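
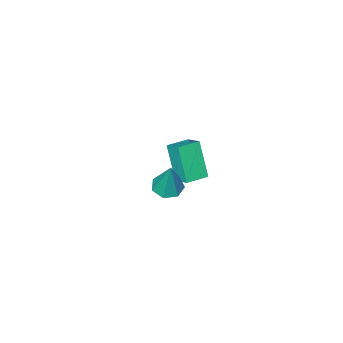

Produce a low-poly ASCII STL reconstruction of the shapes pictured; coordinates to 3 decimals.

solid 
facet normal -0.993 0.078 -0.093
outer loop
vertex -1.298 -3.181 -2.473
vertex -1.087 -2.297 -3.979
vertex -1.316 -3.965 -2.935
endloop
endfacet
facet normal -0.119 -0.502 0.857
outer loop
vertex -0.313 -4.043 -2.841
vertex -1.298 -3.181 -2.473
vertex -1.316 -3.965 -2.935
endloop
endfacet
facet normal -0.993 0.077 -0.094
outer loop
vertex -1.316 -3.965 -2.935
vertex -1.087 -2.297 -3.979
vertex -1.104 -3.08 -4.442
endloop
endfacet
facet normal -0.019 -0.861 -0.508
outer loop
vertex -1.104 -3.08 -4.442
vertex -0.313 -4.043 -2.841
vertex -1.316 -3.965 -2.935
endloop
endfacet
facet normal 0.019 0.861 0.508
outer loop
vertex -1.298 -3.181 -2.473
vertex -0.084 -2.375 -3.885
vertex -1.087 -2.297 -3.979
endloop
endfacet
facet normal -0.121 -0.503 0.856
outer loop
vertex -0.296 -3.26 -2.378
vertex -1.298 -3.181 -2.473
vertex -0.313 -4.043 -2.841
endloop
endfacet
facet normal 0.020 0.861 0.508
outer loop
vertex -0.296 -3.26 -2.378
vertex -0.084 -2.375 -3.885
vertex -1.298 -3.181 -2.473
endloop
endfacet
facet normal 0.119 0.503 -0.856
outer loop
vertex -1.087 -2.297 -3.979
vertex -0.084 -2.375 -3.885
vertex -1.104 -3.08 -4.442
endloop
endfacet
facet normal -0.020 -0.861 -0.508
outer loop
vertex -0.102 -3.159 -4.347
vertex -0.313 -4.043 -2.841
vertex -1.104 -3.08 -4.442
endloop
endfacet
facet normal 0.121 0.502 -0.856
outer loop
vertex -1.104 -3.08 -4.442
vertex -0.084 -2.375 -3.885
vertex -0.102 -3.159 -4.347
endloop
endfacet
facet normal 0.993 -0.077 0.094
outer loop
vertex -0.102 -3.159 -4.347
vertex -0.296 -3.26 -2.378
vertex -0.313 -4.043 -2.841
endloop
endfacet
facet normal 0.993 -0.078 0.094
outer loop
vertex -0.084 -2.375 -3.885
vertex -0.296 -3.26 -2.378
vertex -0.102 -3.159 -4.347
endloop
endfacet
facet normal -0.126 -0.296 -0.947
outer loop
vertex 3.87 0.871 0.381
vertex 3.267 1.009 0.418
vertex 3.736 1.373 0.242
endloop
endfacet
facet normal 0.949 0.288 0.125
outer loop
vertex 3.87 0.871 0.381
vertex 3.736 1.373 0.242
vertex 3.473 1.491 1.962
endloop
endfacet
facet normal -0.126 -0.295 -0.947
outer loop
vertex 3.736 1.373 0.242
vertex 3.267 1.009 0.418
vertex 3.249 1.601 0.236
endloop
endfacet
facet normal 0.424 0.906 0.003
outer loop
vertex 3.736 1.373 0.242
vertex 3.249 1.601 0.236
vertex 3.473 1.491 1.962
endloop
endfacet
facet normal -0.126 -0.295 -0.947
outer loop
vertex 3.249 1.601 0.236
vertex 3.267 1.009 0.418
vertex 2.775 1.383 0.367
endloop
endfacet
facet normal -0.390 0.914 0.109
outer loop
vertex 3.249 1.601 0.236
vertex 2.775 1.383 0.367
vertex 3.473 1.491 1.962
endloop
endfacet
facet normal -0.127 -0.296 -0.947
outer loop
vertex 2.775 1.383 0.367
vertex 3.267 1.009 0.418
vertex 2.671 0.884 0.537
endloop
endfacet
facet normal -0.879 0.307 0.364
outer loop
vertex 2.775 1.383 0.367
vertex 2.671 0.884 0.537
vertex 3.473 1.491 1.962
endloop
endfacet
facet normal -0.127 -0.297 -0.947
outer loop
vertex 2.671 0.884 0.537
vertex 3.267 1.009 0.418
vertex 3.016 0.478 0.618
endloop
endfacet
facet normal -0.676 -0.459 0.576
outer loop
vertex 2.671 0.884 0.537
vertex 3.016 0.478 0.618
vertex 3.473 1.491 1.962
endloop
endfacet
facet normal -0.127 -0.296 -0.947
outer loop
vertex 3.016 0.478 0.618
vertex 3.267 1.009 0.418
vertex 3.549 0.473 0.548
endloop
endfacet
facet normal 0.069 -0.808 0.585
outer loop
vertex 3.016 0.478 0.618
vertex 3.549 0.473 0.548
vertex 3.473 1.491 1.962
endloop
endfacet
facet normal -0.126 -0.296 -0.947
outer loop
vertex 3.549 0.473 0.548
vertex 3.267 1.009 0.418
vertex 3.87 0.871 0.381
endloop
endfacet
facet normal 0.791 -0.476 0.385
outer loop
vertex 3.549 0.473 0.548
vertex 3.87 0.871 0.381
vertex 3.473 1.491 1.962
endloop
endfacet

endsolid


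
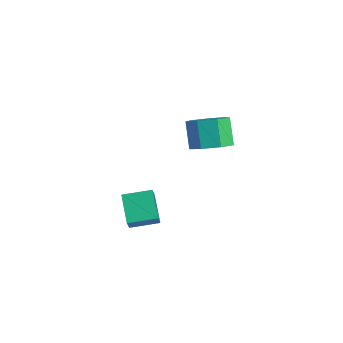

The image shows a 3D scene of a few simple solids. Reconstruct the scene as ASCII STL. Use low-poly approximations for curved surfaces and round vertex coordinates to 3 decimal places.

solid 
facet normal -0.588 -0.792 -0.167
outer loop
vertex 0.143 -2.289 -2.467
vertex -0.165 -1.902 -3.219
vertex 1.221 -2.927 -3.237
endloop
endfacet
facet normal 0.342 -0.430 0.836
outer loop
vertex 1.985 -1.898 -3.021
vertex 0.143 -2.289 -2.467
vertex 1.221 -2.927 -3.237
endloop
endfacet
facet normal -0.588 -0.792 -0.166
outer loop
vertex 1.221 -2.927 -3.237
vertex -0.165 -1.902 -3.219
vertex 0.912 -2.54 -3.989
endloop
endfacet
facet normal 0.733 -0.434 -0.524
outer loop
vertex 0.912 -2.54 -3.989
vertex 1.985 -1.898 -3.021
vertex 1.221 -2.927 -3.237
endloop
endfacet
facet normal -0.733 0.434 0.524
outer loop
vertex 0.143 -2.289 -2.467
vertex 0.599 -0.873 -3.003
vertex -0.165 -1.902 -3.219
endloop
endfacet
facet normal 0.343 -0.430 0.835
outer loop
vertex 0.908 -1.26 -2.251
vertex 0.143 -2.289 -2.467
vertex 1.985 -1.898 -3.021
endloop
endfacet
facet normal -0.732 0.434 0.524
outer loop
vertex 0.908 -1.26 -2.251
vertex 0.599 -0.873 -3.003
vertex 0.143 -2.289 -2.467
endloop
endfacet
facet normal -0.343 0.430 -0.835
outer loop
vertex -0.165 -1.902 -3.219
vertex 0.599 -0.873 -3.003
vertex 0.912 -2.54 -3.989
endloop
endfacet
facet normal 0.733 -0.435 -0.524
outer loop
vertex 1.677 -1.511 -3.773
vertex 1.985 -1.898 -3.021
vertex 0.912 -2.54 -3.989
endloop
endfacet
facet normal -0.342 0.430 -0.835
outer loop
vertex 0.912 -2.54 -3.989
vertex 0.599 -0.873 -3.003
vertex 1.677 -1.511 -3.773
endloop
endfacet
facet normal 0.588 0.792 0.167
outer loop
vertex 1.677 -1.511 -3.773
vertex 0.908 -1.26 -2.251
vertex 1.985 -1.898 -3.021
endloop
endfacet
facet normal 0.587 0.792 0.166
outer loop
vertex 0.599 -0.873 -3.003
vertex 0.908 -1.26 -2.251
vertex 1.677 -1.511 -3.773
endloop
endfacet
facet normal 0.517 -0.314 -0.796
outer loop
vertex 0.933 3.356 -1.916
vertex 0.193 2.764 -2.163
vertex 0.346 3.694 -2.431
endloop
endfacet
facet normal 0.507 0.862 -0.012
outer loop
vertex 0.933 3.356 -1.916
vertex 0.346 3.694 -2.431
vertex 0.188 3.809 -0.77
endloop
endfacet
facet normal 0.507 0.862 -0.012
outer loop
vertex 0.188 3.809 -0.77
vertex 0.346 3.694 -2.431
vertex -0.399 4.147 -1.285
endloop
endfacet
facet normal -0.517 0.315 0.796
outer loop
vertex 0.188 3.809 -0.77
vertex -0.399 4.147 -1.285
vertex -0.553 3.216 -1.017
endloop
endfacet
facet normal 0.517 -0.314 -0.796
outer loop
vertex 0.346 3.694 -2.431
vertex 0.193 2.764 -2.163
vertex -0.356 3.331 -2.744
endloop
endfacet
facet normal -0.224 0.848 -0.481
outer loop
vertex 0.346 3.694 -2.431
vertex -0.356 3.331 -2.744
vertex -0.399 4.147 -1.285
endloop
endfacet
facet normal -0.224 0.848 -0.481
outer loop
vertex -0.399 4.147 -1.285
vertex -0.356 3.331 -2.744
vertex -1.101 3.784 -1.598
endloop
endfacet
facet normal -0.517 0.315 0.796
outer loop
vertex -0.399 4.147 -1.285
vertex -1.101 3.784 -1.598
vertex -0.553 3.216 -1.017
endloop
endfacet
facet normal 0.518 -0.314 -0.796
outer loop
vertex -0.356 3.331 -2.744
vertex 0.193 2.764 -2.163
vertex -0.645 2.541 -2.62
endloop
endfacet
facet normal -0.785 0.195 -0.588
outer loop
vertex -0.356 3.331 -2.744
vertex -0.645 2.541 -2.62
vertex -1.101 3.784 -1.598
endloop
endfacet
facet normal -0.785 0.195 -0.588
outer loop
vertex -1.101 3.784 -1.598
vertex -0.645 2.541 -2.62
vertex -1.39 2.994 -1.474
endloop
endfacet
facet normal -0.518 0.314 0.796
outer loop
vertex -1.101 3.784 -1.598
vertex -1.39 2.994 -1.474
vertex -0.553 3.216 -1.017
endloop
endfacet
facet normal 0.518 -0.315 -0.796
outer loop
vertex -0.645 2.541 -2.62
vertex 0.193 2.764 -2.163
vertex -0.304 1.919 -2.152
endloop
endfacet
facet normal -0.756 -0.604 -0.252
outer loop
vertex -0.645 2.541 -2.62
vertex -0.304 1.919 -2.152
vertex -1.39 2.994 -1.474
endloop
endfacet
facet normal -0.756 -0.604 -0.253
outer loop
vertex -1.39 2.994 -1.474
vertex -0.304 1.919 -2.152
vertex -1.049 2.371 -1.006
endloop
endfacet
facet normal -0.518 0.314 0.796
outer loop
vertex -1.39 2.994 -1.474
vertex -1.049 2.371 -1.006
vertex -0.553 3.216 -1.017
endloop
endfacet
facet normal 0.517 -0.315 -0.796
outer loop
vertex -0.304 1.919 -2.152
vertex 0.193 2.764 -2.163
vertex 0.412 1.933 -1.692
endloop
endfacet
facet normal -0.157 -0.949 0.273
outer loop
vertex -0.304 1.919 -2.152
vertex 0.412 1.933 -1.692
vertex -1.049 2.371 -1.006
endloop
endfacet
facet normal -0.157 -0.949 0.273
outer loop
vertex -1.049 2.371 -1.006
vertex 0.412 1.933 -1.692
vertex -0.333 2.385 -0.546
endloop
endfacet
facet normal -0.517 0.314 0.796
outer loop
vertex -1.049 2.371 -1.006
vertex -0.333 2.385 -0.546
vertex -0.553 3.216 -1.017
endloop
endfacet
facet normal 0.517 -0.315 -0.796
outer loop
vertex 0.412 1.933 -1.692
vertex 0.193 2.764 -2.163
vertex 0.962 2.572 -1.587
endloop
endfacet
facet normal 0.560 -0.579 0.592
outer loop
vertex 0.412 1.933 -1.692
vertex 0.962 2.572 -1.587
vertex -0.333 2.385 -0.546
endloop
endfacet
facet normal 0.560 -0.579 0.593
outer loop
vertex -0.333 2.385 -0.546
vertex 0.962 2.572 -1.587
vertex 0.217 3.025 -0.441
endloop
endfacet
facet normal -0.517 0.314 0.796
outer loop
vertex -0.333 2.385 -0.546
vertex 0.217 3.025 -0.441
vertex -0.553 3.216 -1.017
endloop
endfacet
facet normal 0.517 -0.315 -0.796
outer loop
vertex 0.962 2.572 -1.587
vertex 0.193 2.764 -2.163
vertex 0.933 3.356 -1.916
endloop
endfacet
facet normal 0.855 0.227 0.466
outer loop
vertex 0.962 2.572 -1.587
vertex 0.933 3.356 -1.916
vertex 0.217 3.025 -0.441
endloop
endfacet
facet normal 0.855 0.227 0.466
outer loop
vertex 0.217 3.025 -0.441
vertex 0.933 3.356 -1.916
vertex 0.188 3.809 -0.77
endloop
endfacet
facet normal -0.517 0.315 0.796
outer loop
vertex 0.217 3.025 -0.441
vertex 0.188 3.809 -0.77
vertex -0.553 3.216 -1.017
endloop
endfacet

endsolid


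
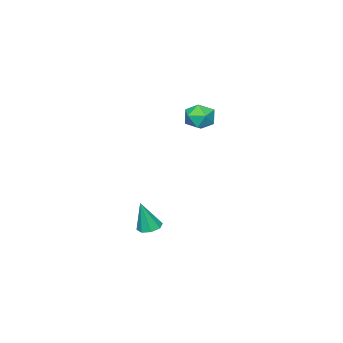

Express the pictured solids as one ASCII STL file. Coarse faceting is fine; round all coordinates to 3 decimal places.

solid 
facet normal -0.733 0.674 -0.094
outer loop
vertex -3.3 0.449 2.91
vertex -3.922 -0.219 2.975
vertex -3.627 0.207 3.729
endloop
endfacet
facet normal -0.161 0.962 0.220
outer loop
vertex -3.3 0.449 2.91
vertex -3.627 0.207 3.729
vertex -2.735 0.38 3.626
endloop
endfacet
facet normal 0.394 0.891 -0.225
outer loop
vertex -3.3 0.449 2.91
vertex -2.735 0.38 3.626
vertex -2.478 0.06 2.808
endloop
endfacet
facet normal 0.164 0.559 -0.813
outer loop
vertex -3.3 0.449 2.91
vertex -2.478 0.06 2.808
vertex -3.212 -0.309 2.406
endloop
endfacet
facet normal -0.533 0.425 -0.732
outer loop
vertex -3.3 0.449 2.91
vertex -3.212 -0.309 2.406
vertex -3.922 -0.219 2.975
endloop
endfacet
facet normal -0.020 0.586 0.810
outer loop
vertex -2.735 0.38 3.626
vertex -3.627 0.207 3.729
vertex -3.008 -0.331 4.134
endloop
endfacet
facet normal -0.946 0.121 0.302
outer loop
vertex -3.627 0.207 3.729
vertex -3.922 -0.219 2.975
vertex -3.742 -0.7 3.732
endloop
endfacet
facet normal -0.621 -0.283 -0.731
outer loop
vertex -3.922 -0.219 2.975
vertex -3.212 -0.309 2.406
vertex -3.485 -1.02 2.914
endloop
endfacet
facet normal 0.505 -0.067 -0.861
outer loop
vertex -3.212 -0.309 2.406
vertex -2.478 0.06 2.808
vertex -2.593 -0.847 2.811
endloop
endfacet
facet normal 0.877 0.472 0.091
outer loop
vertex -2.478 0.06 2.808
vertex -2.735 0.38 3.626
vertex -2.298 -0.421 3.565
endloop
endfacet
facet normal -0.164 -0.559 0.813
outer loop
vertex -2.92 -1.089 3.63
vertex -3.008 -0.331 4.134
vertex -3.742 -0.7 3.732
endloop
endfacet
facet normal -0.394 -0.891 0.225
outer loop
vertex -2.92 -1.089 3.63
vertex -3.742 -0.7 3.732
vertex -3.485 -1.02 2.914
endloop
endfacet
facet normal 0.161 -0.962 -0.220
outer loop
vertex -2.92 -1.089 3.63
vertex -3.485 -1.02 2.914
vertex -2.593 -0.847 2.811
endloop
endfacet
facet normal 0.733 -0.674 0.094
outer loop
vertex -2.92 -1.089 3.63
vertex -2.593 -0.847 2.811
vertex -2.298 -0.421 3.565
endloop
endfacet
facet normal 0.533 -0.425 0.732
outer loop
vertex -2.92 -1.089 3.63
vertex -2.298 -0.421 3.565
vertex -3.008 -0.331 4.134
endloop
endfacet
facet normal -0.505 0.067 0.861
outer loop
vertex -3.742 -0.7 3.732
vertex -3.008 -0.331 4.134
vertex -3.627 0.207 3.729
endloop
endfacet
facet normal -0.877 -0.472 -0.091
outer loop
vertex -3.485 -1.02 2.914
vertex -3.742 -0.7 3.732
vertex -3.922 -0.219 2.975
endloop
endfacet
facet normal 0.020 -0.586 -0.810
outer loop
vertex -2.593 -0.847 2.811
vertex -3.485 -1.02 2.914
vertex -3.212 -0.309 2.406
endloop
endfacet
facet normal 0.946 -0.121 -0.302
outer loop
vertex -2.298 -0.421 3.565
vertex -2.593 -0.847 2.811
vertex -2.478 0.06 2.808
endloop
endfacet
facet normal 0.621 0.283 0.731
outer loop
vertex -3.008 -0.331 4.134
vertex -2.298 -0.421 3.565
vertex -2.735 0.38 3.626
endloop
endfacet
facet normal -0.237 0.134 -0.962
outer loop
vertex -0.323 -2.144 -4.338
vertex -0.808 -1.688 -4.155
vertex -0.138 -1.65 -4.315
endloop
endfacet
facet normal 0.934 -0.353 0.062
outer loop
vertex -0.323 -2.144 -4.338
vertex -0.138 -1.65 -4.315
vertex -0.372 -1.932 -2.385
endloop
endfacet
facet normal -0.237 0.133 -0.962
outer loop
vertex -0.138 -1.65 -4.315
vertex -0.808 -1.688 -4.155
vertex -0.345 -1.179 -4.199
endloop
endfacet
facet normal 0.917 0.363 0.164
outer loop
vertex -0.138 -1.65 -4.315
vertex -0.345 -1.179 -4.199
vertex -0.372 -1.932 -2.385
endloop
endfacet
facet normal -0.236 0.132 -0.963
outer loop
vertex -0.345 -1.179 -4.199
vertex -0.808 -1.688 -4.155
vertex -0.823 -1.005 -4.058
endloop
endfacet
facet normal 0.410 0.840 0.355
outer loop
vertex -0.345 -1.179 -4.199
vertex -0.823 -1.005 -4.058
vertex -0.372 -1.932 -2.385
endloop
endfacet
facet normal -0.238 0.131 -0.962
outer loop
vertex -0.823 -1.005 -4.058
vertex -0.808 -1.688 -4.155
vertex -1.293 -1.232 -3.973
endloop
endfacet
facet normal -0.292 0.801 0.523
outer loop
vertex -0.823 -1.005 -4.058
vertex -1.293 -1.232 -3.973
vertex -0.372 -1.932 -2.385
endloop
endfacet
facet normal -0.236 0.133 -0.963
outer loop
vertex -1.293 -1.232 -3.973
vertex -0.808 -1.688 -4.155
vertex -1.478 -1.726 -3.996
endloop
endfacet
facet normal -0.779 0.265 0.569
outer loop
vertex -1.293 -1.232 -3.973
vertex -1.478 -1.726 -3.996
vertex -0.372 -1.932 -2.385
endloop
endfacet
facet normal -0.236 0.133 -0.963
outer loop
vertex -1.478 -1.726 -3.996
vertex -0.808 -1.688 -4.155
vertex -1.271 -2.198 -4.112
endloop
endfacet
facet normal -0.762 -0.449 0.466
outer loop
vertex -1.478 -1.726 -3.996
vertex -1.271 -2.198 -4.112
vertex -0.372 -1.932 -2.385
endloop
endfacet
facet normal -0.236 0.133 -0.963
outer loop
vertex -1.271 -2.198 -4.112
vertex -0.808 -1.688 -4.155
vertex -0.793 -2.371 -4.253
endloop
endfacet
facet normal -0.254 -0.927 0.275
outer loop
vertex -1.271 -2.198 -4.112
vertex -0.793 -2.371 -4.253
vertex -0.372 -1.932 -2.385
endloop
endfacet
facet normal -0.238 0.133 -0.962
outer loop
vertex -0.793 -2.371 -4.253
vertex -0.808 -1.688 -4.155
vertex -0.323 -2.144 -4.338
endloop
endfacet
facet normal 0.448 -0.887 0.108
outer loop
vertex -0.793 -2.371 -4.253
vertex -0.323 -2.144 -4.338
vertex -0.372 -1.932 -2.385
endloop
endfacet

endsolid


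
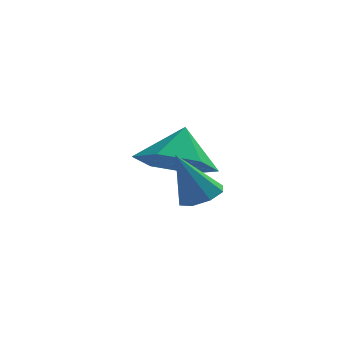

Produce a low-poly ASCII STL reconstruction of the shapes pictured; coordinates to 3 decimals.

solid 
facet normal -0.189 -0.525 -0.830
outer loop
vertex -1.164 2.747 -1.502
vertex -2.227 2.755 -1.265
vertex -1.798 3.554 -1.868
endloop
endfacet
facet normal 0.744 0.652 0.148
outer loop
vertex -1.164 2.747 -1.502
vertex -1.798 3.554 -1.868
vertex -1.993 3.405 -0.235
endloop
endfacet
facet normal -0.190 -0.525 -0.830
outer loop
vertex -1.798 3.554 -1.868
vertex -2.227 2.755 -1.265
vertex -2.862 3.562 -1.63
endloop
endfacet
facet normal 0.029 0.995 0.094
outer loop
vertex -1.798 3.554 -1.868
vertex -2.862 3.562 -1.63
vertex -1.993 3.405 -0.235
endloop
endfacet
facet normal -0.189 -0.524 -0.830
outer loop
vertex -2.862 3.562 -1.63
vertex -2.227 2.755 -1.265
vertex -3.291 2.762 -1.027
endloop
endfacet
facet normal -0.601 0.661 0.449
outer loop
vertex -2.862 3.562 -1.63
vertex -3.291 2.762 -1.027
vertex -1.993 3.405 -0.235
endloop
endfacet
facet normal -0.189 -0.525 -0.830
outer loop
vertex -3.291 2.762 -1.027
vertex -2.227 2.755 -1.265
vertex -2.656 1.955 -0.661
endloop
endfacet
facet normal -0.515 -0.016 0.857
outer loop
vertex -3.291 2.762 -1.027
vertex -2.656 1.955 -0.661
vertex -1.993 3.405 -0.235
endloop
endfacet
facet normal -0.190 -0.525 -0.830
outer loop
vertex -2.656 1.955 -0.661
vertex -2.227 2.755 -1.265
vertex -1.593 1.947 -0.899
endloop
endfacet
facet normal 0.201 -0.360 0.911
outer loop
vertex -2.656 1.955 -0.661
vertex -1.593 1.947 -0.899
vertex -1.993 3.405 -0.235
endloop
endfacet
facet normal -0.189 -0.524 -0.830
outer loop
vertex -1.593 1.947 -0.899
vertex -2.227 2.755 -1.265
vertex -1.164 2.747 -1.502
endloop
endfacet
facet normal 0.830 -0.026 0.557
outer loop
vertex -1.593 1.947 -0.899
vertex -1.164 2.747 -1.502
vertex -1.993 3.405 -0.235
endloop
endfacet
facet normal 0.408 0.062 -0.911
outer loop
vertex -1.087 -0.112 -1.118
vertex -1.586 0.126 -1.325
vertex -1.089 0.339 -1.088
endloop
endfacet
facet normal 0.709 -0.044 0.704
outer loop
vertex -1.087 -0.112 -1.118
vertex -1.089 0.339 -1.088
vertex -2.174 0.034 -0.015
endloop
endfacet
facet normal 0.407 0.064 -0.911
outer loop
vertex -1.089 0.339 -1.088
vertex -1.586 0.126 -1.325
vertex -1.382 0.665 -1.196
endloop
endfacet
facet normal 0.456 0.621 0.638
outer loop
vertex -1.089 0.339 -1.088
vertex -1.382 0.665 -1.196
vertex -2.174 0.034 -0.015
endloop
endfacet
facet normal 0.410 0.063 -0.910
outer loop
vertex -1.382 0.665 -1.196
vertex -1.586 0.126 -1.325
vertex -1.794 0.675 -1.381
endloop
endfacet
facet normal -0.151 0.910 0.385
outer loop
vertex -1.382 0.665 -1.196
vertex -1.794 0.675 -1.381
vertex -2.174 0.034 -0.015
endloop
endfacet
facet normal 0.410 0.062 -0.910
outer loop
vertex -1.794 0.675 -1.381
vertex -1.586 0.126 -1.325
vertex -2.084 0.364 -1.533
endloop
endfacet
facet normal -0.751 0.653 0.097
outer loop
vertex -1.794 0.675 -1.381
vertex -2.084 0.364 -1.533
vertex -2.174 0.034 -0.015
endloop
endfacet
facet normal 0.410 0.062 -0.910
outer loop
vertex -2.084 0.364 -1.533
vertex -1.586 0.126 -1.325
vertex -2.082 -0.087 -1.563
endloop
endfacet
facet normal -0.998 -0.000 -0.059
outer loop
vertex -2.084 0.364 -1.533
vertex -2.082 -0.087 -1.563
vertex -2.174 0.034 -0.015
endloop
endfacet
facet normal 0.409 0.066 -0.910
outer loop
vertex -2.082 -0.087 -1.563
vertex -1.586 0.126 -1.325
vertex -1.789 -0.413 -1.455
endloop
endfacet
facet normal -0.745 -0.667 0.008
outer loop
vertex -2.082 -0.087 -1.563
vertex -1.789 -0.413 -1.455
vertex -2.174 0.034 -0.015
endloop
endfacet
facet normal 0.410 0.065 -0.910
outer loop
vertex -1.789 -0.413 -1.455
vertex -1.586 0.126 -1.325
vertex -1.377 -0.423 -1.27
endloop
endfacet
facet normal -0.140 -0.956 0.259
outer loop
vertex -1.789 -0.413 -1.455
vertex -1.377 -0.423 -1.27
vertex -2.174 0.034 -0.015
endloop
endfacet
facet normal 0.408 0.064 -0.911
outer loop
vertex -1.377 -0.423 -1.27
vertex -1.586 0.126 -1.325
vertex -1.087 -0.112 -1.118
endloop
endfacet
facet normal 0.462 -0.698 0.547
outer loop
vertex -1.377 -0.423 -1.27
vertex -1.087 -0.112 -1.118
vertex -2.174 0.034 -0.015
endloop
endfacet

endsolid


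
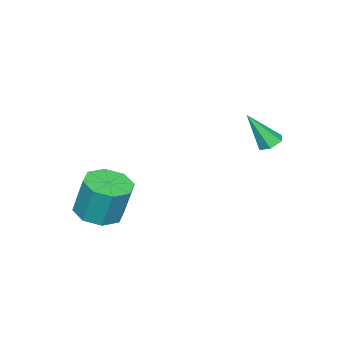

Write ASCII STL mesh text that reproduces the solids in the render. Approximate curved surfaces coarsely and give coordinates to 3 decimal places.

solid 
facet normal -0.003 -0.280 -0.960
outer loop
vertex 1.266 -0.618 -2.126
vertex 0.377 -0.583 -2.133
vertex 1.032 -0.004 -2.304
endloop
endfacet
facet normal 0.939 0.329 -0.100
outer loop
vertex 1.266 -0.618 -2.126
vertex 1.032 -0.004 -2.304
vertex 1.272 -0.173 -0.6
endloop
endfacet
facet normal 0.939 0.330 -0.099
outer loop
vertex 1.272 -0.173 -0.6
vertex 1.032 -0.004 -2.304
vertex 1.037 0.441 -0.778
endloop
endfacet
facet normal 0.004 0.280 0.960
outer loop
vertex 1.272 -0.173 -0.6
vertex 1.037 0.441 -0.778
vertex 0.383 -0.137 -0.607
endloop
endfacet
facet normal -0.003 -0.280 -0.960
outer loop
vertex 1.032 -0.004 -2.304
vertex 0.377 -0.583 -2.133
vertex 0.413 0.271 -2.382
endloop
endfacet
facet normal 0.419 0.871 -0.255
outer loop
vertex 1.032 -0.004 -2.304
vertex 0.413 0.271 -2.382
vertex 1.037 0.441 -0.778
endloop
endfacet
facet normal 0.420 0.871 -0.256
outer loop
vertex 1.037 0.441 -0.778
vertex 0.413 0.271 -2.382
vertex 0.419 0.716 -0.856
endloop
endfacet
facet normal 0.003 0.280 0.960
outer loop
vertex 1.037 0.441 -0.778
vertex 0.419 0.716 -0.856
vertex 0.383 -0.137 -0.607
endloop
endfacet
facet normal -0.004 -0.280 -0.960
outer loop
vertex 0.413 0.271 -2.382
vertex 0.377 -0.583 -2.133
vertex -0.226 0.046 -2.314
endloop
endfacet
facet normal -0.345 0.901 -0.261
outer loop
vertex 0.413 0.271 -2.382
vertex -0.226 0.046 -2.314
vertex 0.419 0.716 -0.856
endloop
endfacet
facet normal -0.344 0.902 -0.262
outer loop
vertex 0.419 0.716 -0.856
vertex -0.226 0.046 -2.314
vertex -0.22 0.492 -0.788
endloop
endfacet
facet normal 0.004 0.280 0.960
outer loop
vertex 0.419 0.716 -0.856
vertex -0.22 0.492 -0.788
vertex 0.383 -0.137 -0.607
endloop
endfacet
facet normal -0.004 -0.280 -0.960
outer loop
vertex -0.226 0.046 -2.314
vertex 0.377 -0.583 -2.133
vertex -0.512 -0.547 -2.14
endloop
endfacet
facet normal -0.908 0.404 -0.115
outer loop
vertex -0.226 0.046 -2.314
vertex -0.512 -0.547 -2.14
vertex -0.22 0.492 -0.788
endloop
endfacet
facet normal -0.908 0.404 -0.114
outer loop
vertex -0.22 0.492 -0.788
vertex -0.512 -0.547 -2.14
vertex -0.506 -0.102 -0.614
endloop
endfacet
facet normal 0.003 0.280 0.960
outer loop
vertex -0.22 0.492 -0.788
vertex -0.506 -0.102 -0.614
vertex 0.383 -0.137 -0.607
endloop
endfacet
facet normal -0.004 -0.280 -0.960
outer loop
vertex -0.512 -0.547 -2.14
vertex 0.377 -0.583 -2.133
vertex -0.277 -1.161 -1.962
endloop
endfacet
facet normal -0.939 -0.330 0.100
outer loop
vertex -0.512 -0.547 -2.14
vertex -0.277 -1.161 -1.962
vertex -0.506 -0.102 -0.614
endloop
endfacet
facet normal -0.939 -0.329 0.099
outer loop
vertex -0.506 -0.102 -0.614
vertex -0.277 -1.161 -1.962
vertex -0.272 -0.716 -0.436
endloop
endfacet
facet normal 0.003 0.280 0.960
outer loop
vertex -0.506 -0.102 -0.614
vertex -0.272 -0.716 -0.436
vertex 0.383 -0.137 -0.607
endloop
endfacet
facet normal -0.003 -0.280 -0.960
outer loop
vertex -0.277 -1.161 -1.962
vertex 0.377 -0.583 -2.133
vertex 0.341 -1.436 -1.884
endloop
endfacet
facet normal -0.420 -0.871 0.255
outer loop
vertex -0.277 -1.161 -1.962
vertex 0.341 -1.436 -1.884
vertex -0.272 -0.716 -0.436
endloop
endfacet
facet normal -0.419 -0.871 0.256
outer loop
vertex -0.272 -0.716 -0.436
vertex 0.341 -1.436 -1.884
vertex 0.347 -0.991 -0.358
endloop
endfacet
facet normal 0.003 0.280 0.960
outer loop
vertex -0.272 -0.716 -0.436
vertex 0.347 -0.991 -0.358
vertex 0.383 -0.137 -0.607
endloop
endfacet
facet normal -0.004 -0.280 -0.960
outer loop
vertex 0.341 -1.436 -1.884
vertex 0.377 -0.583 -2.133
vertex 0.98 -1.212 -1.952
endloop
endfacet
facet normal 0.344 -0.902 0.262
outer loop
vertex 0.341 -1.436 -1.884
vertex 0.98 -1.212 -1.952
vertex 0.347 -0.991 -0.358
endloop
endfacet
facet normal 0.345 -0.901 0.262
outer loop
vertex 0.347 -0.991 -0.358
vertex 0.98 -1.212 -1.952
vertex 0.986 -0.766 -0.426
endloop
endfacet
facet normal 0.004 0.280 0.960
outer loop
vertex 0.347 -0.991 -0.358
vertex 0.986 -0.766 -0.426
vertex 0.383 -0.137 -0.607
endloop
endfacet
facet normal -0.003 -0.280 -0.960
outer loop
vertex 0.98 -1.212 -1.952
vertex 0.377 -0.583 -2.133
vertex 1.266 -0.618 -2.126
endloop
endfacet
facet normal 0.908 -0.404 0.114
outer loop
vertex 0.98 -1.212 -1.952
vertex 1.266 -0.618 -2.126
vertex 0.986 -0.766 -0.426
endloop
endfacet
facet normal 0.908 -0.404 0.114
outer loop
vertex 0.986 -0.766 -0.426
vertex 1.266 -0.618 -2.126
vertex 1.272 -0.173 -0.6
endloop
endfacet
facet normal 0.004 0.280 0.960
outer loop
vertex 0.986 -0.766 -0.426
vertex 1.272 -0.173 -0.6
vertex 0.383 -0.137 -0.607
endloop
endfacet
facet normal -0.258 0.460 -0.850
outer loop
vertex -3.249 3.969 0.483
vertex -3.692 3.737 0.492
vertex -3.638 4.181 0.716
endloop
endfacet
facet normal 0.622 0.628 0.467
outer loop
vertex -3.249 3.969 0.483
vertex -3.638 4.181 0.716
vertex -3.288 3.023 1.808
endloop
endfacet
facet normal -0.262 0.460 -0.849
outer loop
vertex -3.638 4.181 0.716
vertex -3.692 3.737 0.492
vertex -4.08 3.948 0.726
endloop
endfacet
facet normal -0.302 0.604 0.737
outer loop
vertex -3.638 4.181 0.716
vertex -4.08 3.948 0.726
vertex -3.288 3.023 1.808
endloop
endfacet
facet normal -0.262 0.460 -0.849
outer loop
vertex -4.08 3.948 0.726
vertex -3.692 3.737 0.492
vertex -4.134 3.504 0.502
endloop
endfacet
facet normal -0.854 -0.148 0.499
outer loop
vertex -4.08 3.948 0.726
vertex -4.134 3.504 0.502
vertex -3.288 3.023 1.808
endloop
endfacet
facet normal -0.262 0.460 -0.849
outer loop
vertex -4.134 3.504 0.502
vertex -3.692 3.737 0.492
vertex -3.746 3.293 0.268
endloop
endfacet
facet normal -0.482 -0.876 -0.010
outer loop
vertex -4.134 3.504 0.502
vertex -3.746 3.293 0.268
vertex -3.288 3.023 1.808
endloop
endfacet
facet normal -0.259 0.460 -0.849
outer loop
vertex -3.746 3.293 0.268
vertex -3.692 3.737 0.492
vertex -3.303 3.526 0.259
endloop
endfacet
facet normal 0.442 -0.852 -0.281
outer loop
vertex -3.746 3.293 0.268
vertex -3.303 3.526 0.259
vertex -3.288 3.023 1.808
endloop
endfacet
facet normal -0.259 0.461 -0.849
outer loop
vertex -3.303 3.526 0.259
vertex -3.692 3.737 0.492
vertex -3.249 3.969 0.483
endloop
endfacet
facet normal 0.994 -0.100 -0.042
outer loop
vertex -3.303 3.526 0.259
vertex -3.249 3.969 0.483
vertex -3.288 3.023 1.808
endloop
endfacet

endsolid


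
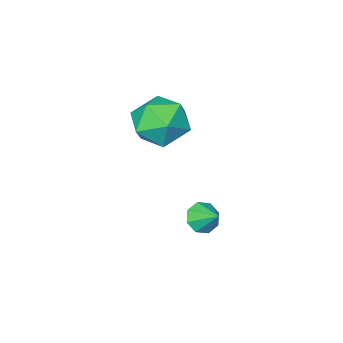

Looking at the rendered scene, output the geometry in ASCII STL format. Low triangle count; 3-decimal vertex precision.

solid 
facet normal -0.178 -0.170 0.969
outer loop
vertex -2.769 0.413 4.745
vertex -2.656 -0.818 4.55
vertex -1.651 -0.137 4.854
endloop
endfacet
facet normal 0.141 0.461 0.876
outer loop
vertex -2.769 0.413 4.745
vertex -1.651 -0.137 4.854
vertex -1.749 0.973 4.286
endloop
endfacet
facet normal -0.269 0.854 0.445
outer loop
vertex -2.769 0.413 4.745
vertex -1.749 0.973 4.286
vertex -2.815 0.979 3.63
endloop
endfacet
facet normal -0.842 0.466 0.271
outer loop
vertex -2.769 0.413 4.745
vertex -2.815 0.979 3.63
vertex -3.375 -0.128 3.793
endloop
endfacet
facet normal -0.786 -0.166 0.595
outer loop
vertex -2.769 0.413 4.745
vertex -3.375 -0.128 3.793
vertex -2.656 -0.818 4.55
endloop
endfacet
facet normal 0.763 0.346 0.545
outer loop
vertex -1.749 0.973 4.286
vertex -1.651 -0.137 4.854
vertex -1.005 0.088 3.807
endloop
endfacet
facet normal 0.246 -0.674 0.696
outer loop
vertex -1.651 -0.137 4.854
vertex -2.656 -0.818 4.55
vertex -1.565 -1.019 3.97
endloop
endfacet
facet normal -0.738 -0.669 0.091
outer loop
vertex -2.656 -0.818 4.55
vertex -3.375 -0.128 3.793
vertex -2.631 -1.013 3.314
endloop
endfacet
facet normal -0.828 0.355 -0.435
outer loop
vertex -3.375 -0.128 3.793
vertex -2.815 0.979 3.63
vertex -2.729 0.097 2.746
endloop
endfacet
facet normal 0.100 0.983 -0.153
outer loop
vertex -2.815 0.979 3.63
vertex -1.749 0.973 4.286
vertex -1.724 0.778 3.05
endloop
endfacet
facet normal 0.842 -0.466 -0.271
outer loop
vertex -1.611 -0.453 2.855
vertex -1.005 0.088 3.807
vertex -1.565 -1.019 3.97
endloop
endfacet
facet normal 0.269 -0.854 -0.445
outer loop
vertex -1.611 -0.453 2.855
vertex -1.565 -1.019 3.97
vertex -2.631 -1.013 3.314
endloop
endfacet
facet normal -0.141 -0.461 -0.876
outer loop
vertex -1.611 -0.453 2.855
vertex -2.631 -1.013 3.314
vertex -2.729 0.097 2.746
endloop
endfacet
facet normal 0.178 0.170 -0.969
outer loop
vertex -1.611 -0.453 2.855
vertex -2.729 0.097 2.746
vertex -1.724 0.778 3.05
endloop
endfacet
facet normal 0.786 0.166 -0.595
outer loop
vertex -1.611 -0.453 2.855
vertex -1.724 0.778 3.05
vertex -1.005 0.088 3.807
endloop
endfacet
facet normal 0.828 -0.355 0.435
outer loop
vertex -1.565 -1.019 3.97
vertex -1.005 0.088 3.807
vertex -1.651 -0.137 4.854
endloop
endfacet
facet normal -0.100 -0.983 0.153
outer loop
vertex -2.631 -1.013 3.314
vertex -1.565 -1.019 3.97
vertex -2.656 -0.818 4.55
endloop
endfacet
facet normal -0.763 -0.346 -0.545
outer loop
vertex -2.729 0.097 2.746
vertex -2.631 -1.013 3.314
vertex -3.375 -0.128 3.793
endloop
endfacet
facet normal -0.246 0.674 -0.696
outer loop
vertex -1.724 0.778 3.05
vertex -2.729 0.097 2.746
vertex -2.815 0.979 3.63
endloop
endfacet
facet normal 0.738 0.669 -0.091
outer loop
vertex -1.005 0.088 3.807
vertex -1.724 0.778 3.05
vertex -1.749 0.973 4.286
endloop
endfacet
facet normal 0.008 -0.803 -0.596
outer loop
vertex -2.14 2.16 -1.045
vertex -2.695 1.883 -0.68
vertex -2.626 2.311 -1.255
endloop
endfacet
facet normal 0.401 0.862 -0.309
outer loop
vertex -2.14 2.16 -1.045
vertex -2.626 2.311 -1.255
vertex -2.705 2.797 0.0
endloop
endfacet
facet normal 0.009 -0.803 -0.596
outer loop
vertex -2.626 2.311 -1.255
vertex -2.695 1.883 -0.68
vertex -3.153 2.211 -1.128
endloop
endfacet
facet normal -0.257 0.896 -0.363
outer loop
vertex -2.626 2.311 -1.255
vertex -3.153 2.211 -1.128
vertex -2.705 2.797 0.0
endloop
endfacet
facet normal 0.009 -0.803 -0.597
outer loop
vertex -3.153 2.211 -1.128
vertex -2.695 1.883 -0.68
vertex -3.412 1.919 -0.739
endloop
endfacet
facet normal -0.767 0.642 -0.029
outer loop
vertex -3.153 2.211 -1.128
vertex -3.412 1.919 -0.739
vertex -2.705 2.797 0.0
endloop
endfacet
facet normal 0.009 -0.801 -0.598
outer loop
vertex -3.412 1.919 -0.739
vertex -2.695 1.883 -0.68
vertex -3.251 1.605 -0.316
endloop
endfacet
facet normal -0.830 0.248 0.500
outer loop
vertex -3.412 1.919 -0.739
vertex -3.251 1.605 -0.316
vertex -2.705 2.797 0.0
endloop
endfacet
facet normal 0.009 -0.802 -0.598
outer loop
vertex -3.251 1.605 -0.316
vertex -2.695 1.883 -0.68
vertex -2.764 1.454 -0.106
endloop
endfacet
facet normal -0.409 -0.054 0.911
outer loop
vertex -3.251 1.605 -0.316
vertex -2.764 1.454 -0.106
vertex -2.705 2.797 0.0
endloop
endfacet
facet normal 0.009 -0.801 -0.598
outer loop
vertex -2.764 1.454 -0.106
vertex -2.695 1.883 -0.68
vertex -2.237 1.554 -0.232
endloop
endfacet
facet normal 0.247 -0.087 0.965
outer loop
vertex -2.764 1.454 -0.106
vertex -2.237 1.554 -0.232
vertex -2.705 2.797 0.0
endloop
endfacet
facet normal 0.009 -0.802 -0.598
outer loop
vertex -2.237 1.554 -0.232
vertex -2.695 1.883 -0.68
vertex -1.978 1.847 -0.621
endloop
endfacet
facet normal 0.758 0.168 0.631
outer loop
vertex -2.237 1.554 -0.232
vertex -1.978 1.847 -0.621
vertex -2.705 2.797 0.0
endloop
endfacet
facet normal 0.009 -0.803 -0.596
outer loop
vertex -1.978 1.847 -0.621
vertex -2.695 1.883 -0.68
vertex -2.14 2.16 -1.045
endloop
endfacet
facet normal 0.821 0.562 0.101
outer loop
vertex -1.978 1.847 -0.621
vertex -2.14 2.16 -1.045
vertex -2.705 2.797 0.0
endloop
endfacet

endsolid


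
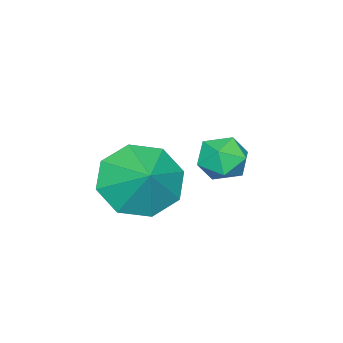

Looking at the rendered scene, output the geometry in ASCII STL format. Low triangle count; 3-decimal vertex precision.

solid 
facet normal -0.517 -0.596 -0.614
outer loop
vertex 3.495 -0.203 -1.723
vertex 2.675 0.432 -1.648
vertex 3.499 0.367 -2.279
endloop
endfacet
facet normal 0.985 0.117 0.127
outer loop
vertex 3.495 -0.203 -1.723
vertex 3.499 0.367 -2.279
vertex 3.245 1.088 -0.972
endloop
endfacet
facet normal -0.517 -0.596 -0.614
outer loop
vertex 3.499 0.367 -2.279
vertex 2.675 0.432 -1.648
vertex 3.02 0.975 -2.465
endloop
endfacet
facet normal 0.799 0.579 -0.164
outer loop
vertex 3.499 0.367 -2.279
vertex 3.02 0.975 -2.465
vertex 3.245 1.088 -0.972
endloop
endfacet
facet normal -0.518 -0.595 -0.614
outer loop
vertex 3.02 0.975 -2.465
vertex 2.675 0.432 -1.648
vertex 2.339 1.265 -2.172
endloop
endfacet
facet normal 0.344 0.931 -0.122
outer loop
vertex 3.02 0.975 -2.465
vertex 2.339 1.265 -2.172
vertex 3.245 1.088 -0.972
endloop
endfacet
facet normal -0.518 -0.595 -0.614
outer loop
vertex 2.339 1.265 -2.172
vertex 2.675 0.432 -1.648
vertex 1.855 1.067 -1.572
endloop
endfacet
facet normal -0.113 0.967 0.228
outer loop
vertex 2.339 1.265 -2.172
vertex 1.855 1.067 -1.572
vertex 3.245 1.088 -0.972
endloop
endfacet
facet normal -0.519 -0.596 -0.613
outer loop
vertex 1.855 1.067 -1.572
vertex 2.675 0.432 -1.648
vertex 1.852 0.498 -1.016
endloop
endfacet
facet normal -0.304 0.667 0.681
outer loop
vertex 1.855 1.067 -1.572
vertex 1.852 0.498 -1.016
vertex 3.245 1.088 -0.972
endloop
endfacet
facet normal -0.519 -0.596 -0.613
outer loop
vertex 1.852 0.498 -1.016
vertex 2.675 0.432 -1.648
vertex 2.33 -0.11 -0.83
endloop
endfacet
facet normal -0.117 0.205 0.972
outer loop
vertex 1.852 0.498 -1.016
vertex 2.33 -0.11 -0.83
vertex 3.245 1.088 -0.972
endloop
endfacet
facet normal -0.518 -0.596 -0.613
outer loop
vertex 2.33 -0.11 -0.83
vertex 2.675 0.432 -1.648
vertex 3.011 -0.4 -1.123
endloop
endfacet
facet normal 0.337 -0.147 0.930
outer loop
vertex 2.33 -0.11 -0.83
vertex 3.011 -0.4 -1.123
vertex 3.245 1.088 -0.972
endloop
endfacet
facet normal -0.518 -0.596 -0.613
outer loop
vertex 3.011 -0.4 -1.123
vertex 2.675 0.432 -1.648
vertex 3.495 -0.203 -1.723
endloop
endfacet
facet normal 0.794 -0.184 0.580
outer loop
vertex 3.011 -0.4 -1.123
vertex 3.495 -0.203 -1.723
vertex 3.245 1.088 -0.972
endloop
endfacet
facet normal -0.426 0.894 -0.139
outer loop
vertex 0.183 1.606 -2.396
vertex -0.319 1.442 -1.913
vertex 0.286 1.762 -1.706
endloop
endfacet
facet normal 0.279 0.927 -0.251
outer loop
vertex 0.183 1.606 -2.396
vertex 0.286 1.762 -1.706
vertex 0.823 1.495 -2.096
endloop
endfacet
facet normal 0.441 0.463 -0.769
outer loop
vertex 0.183 1.606 -2.396
vertex 0.823 1.495 -2.096
vertex 0.549 1.01 -2.545
endloop
endfacet
facet normal -0.163 0.144 -0.976
outer loop
vertex 0.183 1.606 -2.396
vertex 0.549 1.01 -2.545
vertex -0.156 0.978 -2.432
endloop
endfacet
facet normal -0.698 0.411 -0.586
outer loop
vertex 0.183 1.606 -2.396
vertex -0.156 0.978 -2.432
vertex -0.319 1.442 -1.913
endloop
endfacet
facet normal 0.607 0.715 0.347
outer loop
vertex 0.823 1.495 -2.096
vertex 0.286 1.762 -1.706
vertex 0.716 1.262 -1.428
endloop
endfacet
facet normal -0.531 0.663 0.528
outer loop
vertex 0.286 1.762 -1.706
vertex -0.319 1.442 -1.913
vertex 0.011 1.23 -1.315
endloop
endfacet
facet normal -0.973 -0.120 -0.198
outer loop
vertex -0.319 1.442 -1.913
vertex -0.156 0.978 -2.432
vertex -0.263 0.745 -1.764
endloop
endfacet
facet normal -0.107 -0.552 -0.827
outer loop
vertex -0.156 0.978 -2.432
vertex 0.549 1.01 -2.545
vertex 0.274 0.478 -2.154
endloop
endfacet
facet normal 0.870 -0.035 -0.492
outer loop
vertex 0.549 1.01 -2.545
vertex 0.823 1.495 -2.096
vertex 0.879 0.798 -1.947
endloop
endfacet
facet normal 0.163 -0.144 0.976
outer loop
vertex 0.377 0.634 -1.464
vertex 0.716 1.262 -1.428
vertex 0.011 1.23 -1.315
endloop
endfacet
facet normal -0.441 -0.463 0.769
outer loop
vertex 0.377 0.634 -1.464
vertex 0.011 1.23 -1.315
vertex -0.263 0.745 -1.764
endloop
endfacet
facet normal -0.279 -0.927 0.251
outer loop
vertex 0.377 0.634 -1.464
vertex -0.263 0.745 -1.764
vertex 0.274 0.478 -2.154
endloop
endfacet
facet normal 0.426 -0.894 0.139
outer loop
vertex 0.377 0.634 -1.464
vertex 0.274 0.478 -2.154
vertex 0.879 0.798 -1.947
endloop
endfacet
facet normal 0.698 -0.411 0.586
outer loop
vertex 0.377 0.634 -1.464
vertex 0.879 0.798 -1.947
vertex 0.716 1.262 -1.428
endloop
endfacet
facet normal 0.107 0.552 0.827
outer loop
vertex 0.011 1.23 -1.315
vertex 0.716 1.262 -1.428
vertex 0.286 1.762 -1.706
endloop
endfacet
facet normal -0.870 0.035 0.492
outer loop
vertex -0.263 0.745 -1.764
vertex 0.011 1.23 -1.315
vertex -0.319 1.442 -1.913
endloop
endfacet
facet normal -0.607 -0.715 -0.347
outer loop
vertex 0.274 0.478 -2.154
vertex -0.263 0.745 -1.764
vertex -0.156 0.978 -2.432
endloop
endfacet
facet normal 0.531 -0.663 -0.528
outer loop
vertex 0.879 0.798 -1.947
vertex 0.274 0.478 -2.154
vertex 0.549 1.01 -2.545
endloop
endfacet
facet normal 0.973 0.120 0.198
outer loop
vertex 0.716 1.262 -1.428
vertex 0.879 0.798 -1.947
vertex 0.823 1.495 -2.096
endloop
endfacet

endsolid


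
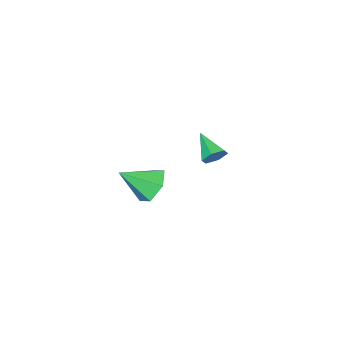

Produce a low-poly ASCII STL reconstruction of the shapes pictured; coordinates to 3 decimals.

solid 
facet normal 0.199 0.866 -0.459
outer loop
vertex -3.181 0.539 -4.233
vertex -3.384 0.809 -3.812
vertex -2.859 0.682 -3.824
endloop
endfacet
facet normal 0.661 -0.698 -0.276
outer loop
vertex -3.181 0.539 -4.233
vertex -2.859 0.682 -3.824
vertex -3.636 -0.289 -3.228
endloop
endfacet
facet normal 0.199 0.865 -0.461
outer loop
vertex -2.859 0.682 -3.824
vertex -3.384 0.809 -3.812
vertex -3.062 0.953 -3.403
endloop
endfacet
facet normal 0.780 -0.282 0.558
outer loop
vertex -2.859 0.682 -3.824
vertex -3.062 0.953 -3.403
vertex -3.636 -0.289 -3.228
endloop
endfacet
facet normal 0.199 0.865 -0.461
outer loop
vertex -3.062 0.953 -3.403
vertex -3.384 0.809 -3.812
vertex -3.587 1.08 -3.391
endloop
endfacet
facet normal 0.051 0.116 0.992
outer loop
vertex -3.062 0.953 -3.403
vertex -3.587 1.08 -3.391
vertex -3.636 -0.289 -3.228
endloop
endfacet
facet normal 0.199 0.865 -0.461
outer loop
vertex -3.587 1.08 -3.391
vertex -3.384 0.809 -3.812
vertex -3.908 0.936 -3.8
endloop
endfacet
facet normal -0.799 0.099 0.593
outer loop
vertex -3.587 1.08 -3.391
vertex -3.908 0.936 -3.8
vertex -3.636 -0.289 -3.228
endloop
endfacet
facet normal 0.199 0.866 -0.459
outer loop
vertex -3.908 0.936 -3.8
vertex -3.384 0.809 -3.812
vertex -3.705 0.666 -4.221
endloop
endfacet
facet normal -0.918 -0.316 -0.240
outer loop
vertex -3.908 0.936 -3.8
vertex -3.705 0.666 -4.221
vertex -3.636 -0.289 -3.228
endloop
endfacet
facet normal 0.199 0.866 -0.459
outer loop
vertex -3.705 0.666 -4.221
vertex -3.384 0.809 -3.812
vertex -3.181 0.539 -4.233
endloop
endfacet
facet normal -0.189 -0.714 -0.674
outer loop
vertex -3.705 0.666 -4.221
vertex -3.181 0.539 -4.233
vertex -3.636 -0.289 -3.228
endloop
endfacet
facet normal -0.674 0.465 -0.574
outer loop
vertex 1.493 2.409 -2.627
vertex 1.037 2.518 -2.003
vertex 1.57 3.054 -2.195
endloop
endfacet
facet normal 0.954 0.079 -0.288
outer loop
vertex 1.493 2.409 -2.627
vertex 1.57 3.054 -2.195
vertex 1.963 1.882 -1.217
endloop
endfacet
facet normal -0.674 0.464 -0.575
outer loop
vertex 1.57 3.054 -2.195
vertex 1.037 2.518 -2.003
vertex 1.114 3.163 -1.572
endloop
endfacet
facet normal 0.702 0.580 0.413
outer loop
vertex 1.57 3.054 -2.195
vertex 1.114 3.163 -1.572
vertex 1.963 1.882 -1.217
endloop
endfacet
facet normal -0.676 0.464 -0.573
outer loop
vertex 1.114 3.163 -1.572
vertex 1.037 2.518 -2.003
vertex 0.582 2.626 -1.379
endloop
endfacet
facet normal 0.047 0.296 0.954
outer loop
vertex 1.114 3.163 -1.572
vertex 0.582 2.626 -1.379
vertex 1.963 1.882 -1.217
endloop
endfacet
facet normal -0.676 0.464 -0.573
outer loop
vertex 0.582 2.626 -1.379
vertex 1.037 2.518 -2.003
vertex 0.505 1.981 -1.81
endloop
endfacet
facet normal -0.357 -0.489 0.796
outer loop
vertex 0.582 2.626 -1.379
vertex 0.505 1.981 -1.81
vertex 1.963 1.882 -1.217
endloop
endfacet
facet normal -0.675 0.463 -0.574
outer loop
vertex 0.505 1.981 -1.81
vertex 1.037 2.518 -2.003
vertex 0.961 1.872 -2.434
endloop
endfacet
facet normal -0.106 -0.990 0.095
outer loop
vertex 0.505 1.981 -1.81
vertex 0.961 1.872 -2.434
vertex 1.963 1.882 -1.217
endloop
endfacet
facet normal -0.675 0.463 -0.574
outer loop
vertex 0.961 1.872 -2.434
vertex 1.037 2.518 -2.003
vertex 1.493 2.409 -2.627
endloop
endfacet
facet normal 0.550 -0.705 -0.447
outer loop
vertex 0.961 1.872 -2.434
vertex 1.493 2.409 -2.627
vertex 1.963 1.882 -1.217
endloop
endfacet

endsolid


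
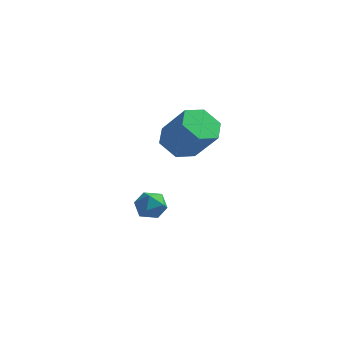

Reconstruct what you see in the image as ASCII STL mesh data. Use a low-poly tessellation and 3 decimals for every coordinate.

solid 
facet normal -0.609 0.195 -0.769
outer loop
vertex 1.706 1.822 2.223
vertex 1.047 1.908 2.767
vertex 1.526 2.592 2.561
endloop
endfacet
facet normal 0.765 0.400 -0.505
outer loop
vertex 1.706 1.822 2.223
vertex 1.526 2.592 2.561
vertex 2.693 1.505 3.468
endloop
endfacet
facet normal 0.765 0.400 -0.505
outer loop
vertex 2.693 1.505 3.468
vertex 1.526 2.592 2.561
vertex 2.513 2.275 3.806
endloop
endfacet
facet normal 0.609 -0.195 0.769
outer loop
vertex 2.693 1.505 3.468
vertex 2.513 2.275 3.806
vertex 2.033 1.592 4.013
endloop
endfacet
facet normal -0.609 0.195 -0.769
outer loop
vertex 1.526 2.592 2.561
vertex 1.047 1.908 2.767
vertex 0.866 2.678 3.106
endloop
endfacet
facet normal 0.201 0.976 0.089
outer loop
vertex 1.526 2.592 2.561
vertex 0.866 2.678 3.106
vertex 2.513 2.275 3.806
endloop
endfacet
facet normal 0.201 0.976 0.089
outer loop
vertex 2.513 2.275 3.806
vertex 0.866 2.678 3.106
vertex 1.853 2.361 4.351
endloop
endfacet
facet normal 0.609 -0.195 0.769
outer loop
vertex 2.513 2.275 3.806
vertex 1.853 2.361 4.351
vertex 2.033 1.592 4.013
endloop
endfacet
facet normal -0.609 0.195 -0.769
outer loop
vertex 0.866 2.678 3.106
vertex 1.047 1.908 2.767
vertex 0.387 1.995 3.312
endloop
endfacet
facet normal -0.564 0.574 0.593
outer loop
vertex 0.866 2.678 3.106
vertex 0.387 1.995 3.312
vertex 1.853 2.361 4.351
endloop
endfacet
facet normal -0.564 0.574 0.593
outer loop
vertex 1.853 2.361 4.351
vertex 0.387 1.995 3.312
vertex 1.374 1.678 4.557
endloop
endfacet
facet normal 0.609 -0.195 0.769
outer loop
vertex 1.853 2.361 4.351
vertex 1.374 1.678 4.557
vertex 2.033 1.592 4.013
endloop
endfacet
facet normal -0.609 0.195 -0.769
outer loop
vertex 0.387 1.995 3.312
vertex 1.047 1.908 2.767
vertex 0.567 1.225 2.974
endloop
endfacet
facet normal -0.765 -0.400 0.505
outer loop
vertex 0.387 1.995 3.312
vertex 0.567 1.225 2.974
vertex 1.374 1.678 4.557
endloop
endfacet
facet normal -0.765 -0.400 0.505
outer loop
vertex 1.374 1.678 4.557
vertex 0.567 1.225 2.974
vertex 1.554 0.908 4.219
endloop
endfacet
facet normal 0.609 -0.195 0.769
outer loop
vertex 1.374 1.678 4.557
vertex 1.554 0.908 4.219
vertex 2.033 1.592 4.013
endloop
endfacet
facet normal -0.609 0.195 -0.769
outer loop
vertex 0.567 1.225 2.974
vertex 1.047 1.908 2.767
vertex 1.227 1.139 2.429
endloop
endfacet
facet normal -0.201 -0.976 -0.089
outer loop
vertex 0.567 1.225 2.974
vertex 1.227 1.139 2.429
vertex 1.554 0.908 4.219
endloop
endfacet
facet normal -0.201 -0.976 -0.089
outer loop
vertex 1.554 0.908 4.219
vertex 1.227 1.139 2.429
vertex 2.214 0.822 3.674
endloop
endfacet
facet normal 0.609 -0.195 0.769
outer loop
vertex 1.554 0.908 4.219
vertex 2.214 0.822 3.674
vertex 2.033 1.592 4.013
endloop
endfacet
facet normal -0.609 0.195 -0.769
outer loop
vertex 1.227 1.139 2.429
vertex 1.047 1.908 2.767
vertex 1.706 1.822 2.223
endloop
endfacet
facet normal 0.564 -0.574 -0.593
outer loop
vertex 1.227 1.139 2.429
vertex 1.706 1.822 2.223
vertex 2.214 0.822 3.674
endloop
endfacet
facet normal 0.564 -0.574 -0.593
outer loop
vertex 2.214 0.822 3.674
vertex 1.706 1.822 2.223
vertex 2.693 1.505 3.468
endloop
endfacet
facet normal 0.609 -0.195 0.769
outer loop
vertex 2.214 0.822 3.674
vertex 2.693 1.505 3.468
vertex 2.033 1.592 4.013
endloop
endfacet
facet normal -0.569 -0.148 0.809
outer loop
vertex -0.514 2.461 -0.432
vertex -0.644 1.813 -0.642
vertex -0.098 1.942 -0.234
endloop
endfacet
facet normal -0.050 0.321 0.946
outer loop
vertex -0.514 2.461 -0.432
vertex -0.098 1.942 -0.234
vertex 0.174 2.551 -0.426
endloop
endfacet
facet normal -0.117 0.864 0.489
outer loop
vertex -0.514 2.461 -0.432
vertex 0.174 2.551 -0.426
vertex -0.204 2.798 -0.953
endloop
endfacet
facet normal -0.679 0.731 0.069
outer loop
vertex -0.514 2.461 -0.432
vertex -0.204 2.798 -0.953
vertex -0.709 2.342 -1.087
endloop
endfacet
facet normal -0.958 0.106 0.266
outer loop
vertex -0.514 2.461 -0.432
vertex -0.709 2.342 -1.087
vertex -0.644 1.813 -0.642
endloop
endfacet
facet normal 0.575 0.001 0.818
outer loop
vertex 0.174 2.551 -0.426
vertex -0.098 1.942 -0.234
vertex 0.469 1.958 -0.633
endloop
endfacet
facet normal -0.266 -0.758 0.595
outer loop
vertex -0.098 1.942 -0.234
vertex -0.644 1.813 -0.642
vertex -0.036 1.502 -0.767
endloop
endfacet
facet normal -0.895 -0.347 -0.282
outer loop
vertex -0.644 1.813 -0.642
vertex -0.709 2.342 -1.087
vertex -0.414 1.749 -1.294
endloop
endfacet
facet normal -0.442 0.666 -0.601
outer loop
vertex -0.709 2.342 -1.087
vertex -0.204 2.798 -0.953
vertex -0.142 2.358 -1.486
endloop
endfacet
facet normal 0.467 0.881 0.078
outer loop
vertex -0.204 2.798 -0.953
vertex 0.174 2.551 -0.426
vertex 0.404 2.487 -1.078
endloop
endfacet
facet normal 0.679 -0.731 -0.069
outer loop
vertex 0.274 1.839 -1.288
vertex 0.469 1.958 -0.633
vertex -0.036 1.502 -0.767
endloop
endfacet
facet normal 0.117 -0.864 -0.489
outer loop
vertex 0.274 1.839 -1.288
vertex -0.036 1.502 -0.767
vertex -0.414 1.749 -1.294
endloop
endfacet
facet normal 0.050 -0.321 -0.946
outer loop
vertex 0.274 1.839 -1.288
vertex -0.414 1.749 -1.294
vertex -0.142 2.358 -1.486
endloop
endfacet
facet normal 0.569 0.148 -0.809
outer loop
vertex 0.274 1.839 -1.288
vertex -0.142 2.358 -1.486
vertex 0.404 2.487 -1.078
endloop
endfacet
facet normal 0.958 -0.106 -0.266
outer loop
vertex 0.274 1.839 -1.288
vertex 0.404 2.487 -1.078
vertex 0.469 1.958 -0.633
endloop
endfacet
facet normal 0.442 -0.666 0.601
outer loop
vertex -0.036 1.502 -0.767
vertex 0.469 1.958 -0.633
vertex -0.098 1.942 -0.234
endloop
endfacet
facet normal -0.467 -0.881 -0.078
outer loop
vertex -0.414 1.749 -1.294
vertex -0.036 1.502 -0.767
vertex -0.644 1.813 -0.642
endloop
endfacet
facet normal -0.575 -0.001 -0.818
outer loop
vertex -0.142 2.358 -1.486
vertex -0.414 1.749 -1.294
vertex -0.709 2.342 -1.087
endloop
endfacet
facet normal 0.266 0.758 -0.595
outer loop
vertex 0.404 2.487 -1.078
vertex -0.142 2.358 -1.486
vertex -0.204 2.798 -0.953
endloop
endfacet
facet normal 0.895 0.347 0.282
outer loop
vertex 0.469 1.958 -0.633
vertex 0.404 2.487 -1.078
vertex 0.174 2.551 -0.426
endloop
endfacet

endsolid


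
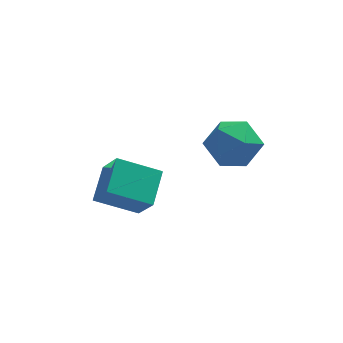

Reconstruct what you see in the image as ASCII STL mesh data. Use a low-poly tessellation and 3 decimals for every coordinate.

solid 
facet normal -0.902 0.136 0.409
outer loop
vertex -1.835 -3.296 -2.546
vertex -1.319 -1.935 -1.859
vertex -2.307 -2.449 -3.869
endloop
endfacet
facet normal -0.320 -0.846 -0.427
outer loop
vertex -0.601 -2.705 -4.641
vertex -1.835 -3.296 -2.546
vertex -2.307 -2.449 -3.869
endloop
endfacet
facet normal -0.902 0.135 0.409
outer loop
vertex -2.307 -2.449 -3.869
vertex -1.319 -1.935 -1.859
vertex -1.791 -1.088 -3.181
endloop
endfacet
facet normal -0.287 0.517 -0.806
outer loop
vertex -1.791 -1.088 -3.181
vertex -0.601 -2.705 -4.641
vertex -2.307 -2.449 -3.869
endloop
endfacet
facet normal 0.288 -0.516 0.807
outer loop
vertex -1.835 -3.296 -2.546
vertex 0.387 -2.191 -2.631
vertex -1.319 -1.935 -1.859
endloop
endfacet
facet normal -0.320 -0.845 -0.427
outer loop
vertex -0.129 -3.552 -3.319
vertex -1.835 -3.296 -2.546
vertex -0.601 -2.705 -4.641
endloop
endfacet
facet normal 0.288 -0.517 0.806
outer loop
vertex -0.129 -3.552 -3.319
vertex 0.387 -2.191 -2.631
vertex -1.835 -3.296 -2.546
endloop
endfacet
facet normal 0.320 0.845 0.427
outer loop
vertex -1.319 -1.935 -1.859
vertex 0.387 -2.191 -2.631
vertex -1.791 -1.088 -3.181
endloop
endfacet
facet normal -0.288 0.516 -0.807
outer loop
vertex -0.085 -1.344 -3.954
vertex -0.601 -2.705 -4.641
vertex -1.791 -1.088 -3.181
endloop
endfacet
facet normal 0.320 0.846 0.427
outer loop
vertex -1.791 -1.088 -3.181
vertex 0.387 -2.191 -2.631
vertex -0.085 -1.344 -3.954
endloop
endfacet
facet normal 0.902 -0.136 -0.409
outer loop
vertex -0.085 -1.344 -3.954
vertex -0.129 -3.552 -3.319
vertex -0.601 -2.705 -4.641
endloop
endfacet
facet normal 0.903 -0.136 -0.409
outer loop
vertex 0.387 -2.191 -2.631
vertex -0.129 -3.552 -3.319
vertex -0.085 -1.344 -3.954
endloop
endfacet
facet normal -0.751 0.437 0.495
outer loop
vertex 1.737 -3.275 -0.046
vertex 2.255 -3.555 0.986
vertex 2.507 -2.522 0.456
endloop
endfacet
facet normal -0.646 0.751 -0.136
outer loop
vertex 1.737 -3.275 -0.046
vertex 2.507 -2.522 0.456
vertex 2.537 -2.709 -0.717
endloop
endfacet
facet normal -0.721 0.256 -0.644
outer loop
vertex 1.737 -3.275 -0.046
vertex 2.537 -2.709 -0.717
vertex 2.304 -3.858 -0.912
endloop
endfacet
facet normal -0.872 -0.365 -0.326
outer loop
vertex 1.737 -3.275 -0.046
vertex 2.304 -3.858 -0.912
vertex 2.129 -4.38 0.141
endloop
endfacet
facet normal -0.891 -0.252 0.379
outer loop
vertex 1.737 -3.275 -0.046
vertex 2.129 -4.38 0.141
vertex 2.255 -3.555 0.986
endloop
endfacet
facet normal 0.028 0.987 -0.157
outer loop
vertex 2.537 -2.709 -0.717
vertex 2.507 -2.522 0.456
vertex 3.551 -2.64 -0.101
endloop
endfacet
facet normal -0.142 0.479 0.866
outer loop
vertex 2.507 -2.522 0.456
vertex 2.255 -3.555 0.986
vertex 3.376 -3.162 0.952
endloop
endfacet
facet normal -0.368 -0.637 0.677
outer loop
vertex 2.255 -3.555 0.986
vertex 2.129 -4.38 0.141
vertex 3.143 -4.311 0.757
endloop
endfacet
facet normal -0.339 -0.819 -0.462
outer loop
vertex 2.129 -4.38 0.141
vertex 2.304 -3.858 -0.912
vertex 3.173 -4.498 -0.416
endloop
endfacet
facet normal -0.095 0.185 -0.978
outer loop
vertex 2.304 -3.858 -0.912
vertex 2.537 -2.709 -0.717
vertex 3.425 -3.465 -0.946
endloop
endfacet
facet normal 0.872 0.365 0.326
outer loop
vertex 3.943 -3.745 0.086
vertex 3.551 -2.64 -0.101
vertex 3.376 -3.162 0.952
endloop
endfacet
facet normal 0.721 -0.256 0.644
outer loop
vertex 3.943 -3.745 0.086
vertex 3.376 -3.162 0.952
vertex 3.143 -4.311 0.757
endloop
endfacet
facet normal 0.646 -0.751 0.136
outer loop
vertex 3.943 -3.745 0.086
vertex 3.143 -4.311 0.757
vertex 3.173 -4.498 -0.416
endloop
endfacet
facet normal 0.751 -0.437 -0.495
outer loop
vertex 3.943 -3.745 0.086
vertex 3.173 -4.498 -0.416
vertex 3.425 -3.465 -0.946
endloop
endfacet
facet normal 0.891 0.252 -0.379
outer loop
vertex 3.943 -3.745 0.086
vertex 3.425 -3.465 -0.946
vertex 3.551 -2.64 -0.101
endloop
endfacet
facet normal 0.339 0.819 0.462
outer loop
vertex 3.376 -3.162 0.952
vertex 3.551 -2.64 -0.101
vertex 2.507 -2.522 0.456
endloop
endfacet
facet normal 0.095 -0.185 0.978
outer loop
vertex 3.143 -4.311 0.757
vertex 3.376 -3.162 0.952
vertex 2.255 -3.555 0.986
endloop
endfacet
facet normal -0.028 -0.987 0.157
outer loop
vertex 3.173 -4.498 -0.416
vertex 3.143 -4.311 0.757
vertex 2.129 -4.38 0.141
endloop
endfacet
facet normal 0.142 -0.479 -0.866
outer loop
vertex 3.425 -3.465 -0.946
vertex 3.173 -4.498 -0.416
vertex 2.304 -3.858 -0.912
endloop
endfacet
facet normal 0.368 0.637 -0.677
outer loop
vertex 3.551 -2.64 -0.101
vertex 3.425 -3.465 -0.946
vertex 2.537 -2.709 -0.717
endloop
endfacet

endsolid


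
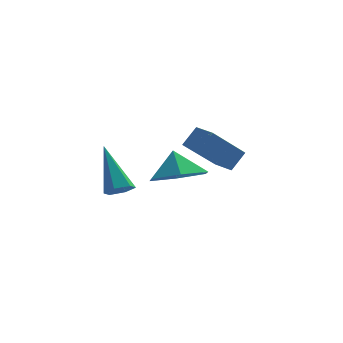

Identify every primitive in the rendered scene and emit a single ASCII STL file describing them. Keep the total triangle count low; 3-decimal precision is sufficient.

solid 
facet normal 0.191 -0.427 -0.884
outer loop
vertex -1.211 0.688 1.49
vertex -2.082 0.028 1.621
vertex -2.199 1.003 1.124
endloop
endfacet
facet normal 0.179 0.931 0.318
outer loop
vertex -1.211 0.688 1.49
vertex -2.199 1.003 1.124
vertex -2.298 0.512 2.619
endloop
endfacet
facet normal 0.192 -0.427 -0.883
outer loop
vertex -2.199 1.003 1.124
vertex -2.082 0.028 1.621
vertex -3.07 0.343 1.254
endloop
endfacet
facet normal -0.567 0.793 0.223
outer loop
vertex -2.199 1.003 1.124
vertex -3.07 0.343 1.254
vertex -2.298 0.512 2.619
endloop
endfacet
facet normal 0.192 -0.428 -0.883
outer loop
vertex -3.07 0.343 1.254
vertex -2.082 0.028 1.621
vertex -2.953 -0.631 1.751
endloop
endfacet
facet normal -0.869 0.138 0.475
outer loop
vertex -3.07 0.343 1.254
vertex -2.953 -0.631 1.751
vertex -2.298 0.512 2.619
endloop
endfacet
facet normal 0.192 -0.428 -0.883
outer loop
vertex -2.953 -0.631 1.751
vertex -2.082 0.028 1.621
vertex -1.965 -0.946 2.118
endloop
endfacet
facet normal -0.426 -0.380 0.821
outer loop
vertex -2.953 -0.631 1.751
vertex -1.965 -0.946 2.118
vertex -2.298 0.512 2.619
endloop
endfacet
facet normal 0.191 -0.428 -0.883
outer loop
vertex -1.965 -0.946 2.118
vertex -2.082 0.028 1.621
vertex -1.094 -0.287 1.987
endloop
endfacet
facet normal 0.321 -0.242 0.916
outer loop
vertex -1.965 -0.946 2.118
vertex -1.094 -0.287 1.987
vertex -2.298 0.512 2.619
endloop
endfacet
facet normal 0.191 -0.427 -0.884
outer loop
vertex -1.094 -0.287 1.987
vertex -2.082 0.028 1.621
vertex -1.211 0.688 1.49
endloop
endfacet
facet normal 0.623 0.413 0.664
outer loop
vertex -1.094 -0.287 1.987
vertex -1.211 0.688 1.49
vertex -2.298 0.512 2.619
endloop
endfacet
facet normal -0.663 0.749 0.009
outer loop
vertex -1.88 -1.691 3.75
vertex -1.45 -1.318 4.395
vertex -0.854 -0.768 2.533
endloop
endfacet
facet normal -0.500 -0.433 -0.750
outer loop
vertex -0.31 -1.382 2.525
vertex -1.88 -1.691 3.75
vertex -0.854 -0.768 2.533
endloop
endfacet
facet normal -0.663 0.749 0.009
outer loop
vertex -0.854 -0.768 2.533
vertex -1.45 -1.318 4.395
vertex -0.424 -0.395 3.178
endloop
endfacet
facet normal 0.557 0.502 -0.662
outer loop
vertex -0.424 -0.395 3.178
vertex -0.31 -1.382 2.525
vertex -0.854 -0.768 2.533
endloop
endfacet
facet normal -0.557 -0.502 0.662
outer loop
vertex -1.88 -1.691 3.75
vertex -0.906 -1.932 4.387
vertex -1.45 -1.318 4.395
endloop
endfacet
facet normal -0.500 -0.433 -0.750
outer loop
vertex -1.336 -2.305 3.742
vertex -1.88 -1.691 3.75
vertex -0.31 -1.382 2.525
endloop
endfacet
facet normal -0.557 -0.502 0.662
outer loop
vertex -1.336 -2.305 3.742
vertex -0.906 -1.932 4.387
vertex -1.88 -1.691 3.75
endloop
endfacet
facet normal 0.500 0.433 0.750
outer loop
vertex -1.45 -1.318 4.395
vertex -0.906 -1.932 4.387
vertex -0.424 -0.395 3.178
endloop
endfacet
facet normal 0.557 0.502 -0.662
outer loop
vertex 0.12 -1.009 3.17
vertex -0.31 -1.382 2.525
vertex -0.424 -0.395 3.178
endloop
endfacet
facet normal 0.500 0.433 0.750
outer loop
vertex -0.424 -0.395 3.178
vertex -0.906 -1.932 4.387
vertex 0.12 -1.009 3.17
endloop
endfacet
facet normal 0.663 -0.749 -0.009
outer loop
vertex 0.12 -1.009 3.17
vertex -1.336 -2.305 3.742
vertex -0.31 -1.382 2.525
endloop
endfacet
facet normal 0.663 -0.749 -0.009
outer loop
vertex -0.906 -1.932 4.387
vertex -1.336 -2.305 3.742
vertex 0.12 -1.009 3.17
endloop
endfacet
facet normal 0.306 -0.547 -0.779
outer loop
vertex -3.358 -4.184 2.935
vertex -3.7 -3.939 2.629
vertex -3.219 -3.75 2.685
endloop
endfacet
facet normal 0.819 0.066 0.570
outer loop
vertex -3.358 -4.184 2.935
vertex -3.219 -3.75 2.685
vertex -4.28 -2.901 4.111
endloop
endfacet
facet normal 0.305 -0.546 -0.780
outer loop
vertex -3.219 -3.75 2.685
vertex -3.7 -3.939 2.629
vertex -3.562 -3.505 2.379
endloop
endfacet
facet normal 0.599 0.800 -0.031
outer loop
vertex -3.219 -3.75 2.685
vertex -3.562 -3.505 2.379
vertex -4.28 -2.901 4.111
endloop
endfacet
facet normal 0.305 -0.546 -0.780
outer loop
vertex -3.562 -3.505 2.379
vertex -3.7 -3.939 2.629
vertex -4.043 -3.695 2.324
endloop
endfacet
facet normal -0.291 0.859 -0.420
outer loop
vertex -3.562 -3.505 2.379
vertex -4.043 -3.695 2.324
vertex -4.28 -2.901 4.111
endloop
endfacet
facet normal 0.305 -0.546 -0.780
outer loop
vertex -4.043 -3.695 2.324
vertex -3.7 -3.939 2.629
vertex -4.181 -4.129 2.574
endloop
endfacet
facet normal -0.960 0.185 -0.209
outer loop
vertex -4.043 -3.695 2.324
vertex -4.181 -4.129 2.574
vertex -4.28 -2.901 4.111
endloop
endfacet
facet normal 0.305 -0.547 -0.779
outer loop
vertex -4.181 -4.129 2.574
vertex -3.7 -3.939 2.629
vertex -3.839 -4.374 2.88
endloop
endfacet
facet normal -0.741 -0.547 0.390
outer loop
vertex -4.181 -4.129 2.574
vertex -3.839 -4.374 2.88
vertex -4.28 -2.901 4.111
endloop
endfacet
facet normal 0.305 -0.547 -0.779
outer loop
vertex -3.839 -4.374 2.88
vertex -3.7 -3.939 2.629
vertex -3.358 -4.184 2.935
endloop
endfacet
facet normal 0.151 -0.607 0.780
outer loop
vertex -3.839 -4.374 2.88
vertex -3.358 -4.184 2.935
vertex -4.28 -2.901 4.111
endloop
endfacet

endsolid


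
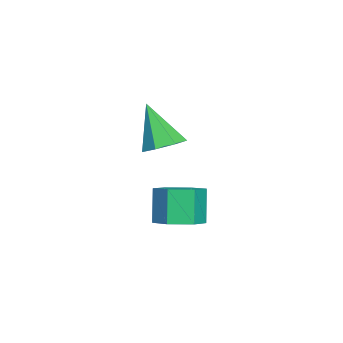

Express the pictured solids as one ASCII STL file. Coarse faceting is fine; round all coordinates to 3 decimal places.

solid 
facet normal 0.340 0.053 -0.939
outer loop
vertex -1.106 0.349 -3.298
vertex -1.786 -0.356 -3.584
vertex -2.032 0.634 -3.617
endloop
endfacet
facet normal 0.246 0.959 0.143
outer loop
vertex -1.106 0.349 -3.298
vertex -2.032 0.634 -3.617
vertex -1.674 0.26 -1.73
endloop
endfacet
facet normal 0.246 0.959 0.143
outer loop
vertex -1.674 0.26 -1.73
vertex -2.032 0.634 -3.617
vertex -2.6 0.545 -2.049
endloop
endfacet
facet normal -0.340 -0.053 0.939
outer loop
vertex -1.674 0.26 -1.73
vertex -2.6 0.545 -2.049
vertex -2.354 -0.444 -2.016
endloop
endfacet
facet normal 0.340 0.053 -0.939
outer loop
vertex -2.032 0.634 -3.617
vertex -1.786 -0.356 -3.584
vertex -2.712 -0.071 -3.903
endloop
endfacet
facet normal -0.664 0.721 -0.199
outer loop
vertex -2.032 0.634 -3.617
vertex -2.712 -0.071 -3.903
vertex -2.6 0.545 -2.049
endloop
endfacet
facet normal -0.663 0.722 -0.200
outer loop
vertex -2.6 0.545 -2.049
vertex -2.712 -0.071 -3.903
vertex -3.28 -0.159 -2.335
endloop
endfacet
facet normal -0.340 -0.053 0.939
outer loop
vertex -2.6 0.545 -2.049
vertex -3.28 -0.159 -2.335
vertex -2.354 -0.444 -2.016
endloop
endfacet
facet normal 0.340 0.053 -0.939
outer loop
vertex -2.712 -0.071 -3.903
vertex -1.786 -0.356 -3.584
vertex -2.466 -1.06 -3.87
endloop
endfacet
facet normal -0.909 -0.238 -0.343
outer loop
vertex -2.712 -0.071 -3.903
vertex -2.466 -1.06 -3.87
vertex -3.28 -0.159 -2.335
endloop
endfacet
facet normal -0.909 -0.237 -0.343
outer loop
vertex -3.28 -0.159 -2.335
vertex -2.466 -1.06 -3.87
vertex -3.034 -1.149 -2.302
endloop
endfacet
facet normal -0.340 -0.053 0.939
outer loop
vertex -3.28 -0.159 -2.335
vertex -3.034 -1.149 -2.302
vertex -2.354 -0.444 -2.016
endloop
endfacet
facet normal 0.340 0.053 -0.939
outer loop
vertex -2.466 -1.06 -3.87
vertex -1.786 -0.356 -3.584
vertex -1.54 -1.345 -3.551
endloop
endfacet
facet normal -0.246 -0.959 -0.143
outer loop
vertex -2.466 -1.06 -3.87
vertex -1.54 -1.345 -3.551
vertex -3.034 -1.149 -2.302
endloop
endfacet
facet normal -0.246 -0.959 -0.143
outer loop
vertex -3.034 -1.149 -2.302
vertex -1.54 -1.345 -3.551
vertex -2.108 -1.434 -1.983
endloop
endfacet
facet normal -0.340 -0.053 0.939
outer loop
vertex -3.034 -1.149 -2.302
vertex -2.108 -1.434 -1.983
vertex -2.354 -0.444 -2.016
endloop
endfacet
facet normal 0.340 0.053 -0.939
outer loop
vertex -1.54 -1.345 -3.551
vertex -1.786 -0.356 -3.584
vertex -0.86 -0.641 -3.265
endloop
endfacet
facet normal 0.663 -0.721 0.199
outer loop
vertex -1.54 -1.345 -3.551
vertex -0.86 -0.641 -3.265
vertex -2.108 -1.434 -1.983
endloop
endfacet
facet normal 0.663 -0.721 0.200
outer loop
vertex -2.108 -1.434 -1.983
vertex -0.86 -0.641 -3.265
vertex -1.428 -0.729 -1.697
endloop
endfacet
facet normal -0.340 -0.053 0.939
outer loop
vertex -2.108 -1.434 -1.983
vertex -1.428 -0.729 -1.697
vertex -2.354 -0.444 -2.016
endloop
endfacet
facet normal 0.340 0.053 -0.939
outer loop
vertex -0.86 -0.641 -3.265
vertex -1.786 -0.356 -3.584
vertex -1.106 0.349 -3.298
endloop
endfacet
facet normal 0.909 0.237 0.343
outer loop
vertex -0.86 -0.641 -3.265
vertex -1.106 0.349 -3.298
vertex -1.428 -0.729 -1.697
endloop
endfacet
facet normal 0.909 0.238 0.343
outer loop
vertex -1.428 -0.729 -1.697
vertex -1.106 0.349 -3.298
vertex -1.674 0.26 -1.73
endloop
endfacet
facet normal -0.340 -0.053 0.939
outer loop
vertex -1.428 -0.729 -1.697
vertex -1.674 0.26 -1.73
vertex -2.354 -0.444 -2.016
endloop
endfacet
facet normal 0.233 0.365 -0.901
outer loop
vertex -1.18 -1.638 0.27
vertex -1.658 -0.896 0.447
vertex -0.787 -1.054 0.608
endloop
endfacet
facet normal 0.697 -0.647 0.308
outer loop
vertex -1.18 -1.638 0.27
vertex -0.787 -1.054 0.608
vertex -2.162 -1.684 2.393
endloop
endfacet
facet normal 0.233 0.365 -0.901
outer loop
vertex -0.787 -1.054 0.608
vertex -1.658 -0.896 0.447
vertex -1.049 -0.351 0.825
endloop
endfacet
facet normal 0.772 0.094 0.628
outer loop
vertex -0.787 -1.054 0.608
vertex -1.049 -0.351 0.825
vertex -2.162 -1.684 2.393
endloop
endfacet
facet normal 0.233 0.365 -0.901
outer loop
vertex -1.049 -0.351 0.825
vertex -1.658 -0.896 0.447
vertex -1.77 -0.058 0.757
endloop
endfacet
facet normal 0.205 0.669 0.714
outer loop
vertex -1.049 -0.351 0.825
vertex -1.77 -0.058 0.757
vertex -2.162 -1.684 2.393
endloop
endfacet
facet normal 0.234 0.365 -0.901
outer loop
vertex -1.77 -0.058 0.757
vertex -1.658 -0.896 0.447
vertex -2.406 -0.396 0.455
endloop
endfacet
facet normal -0.579 0.643 0.500
outer loop
vertex -1.77 -0.058 0.757
vertex -2.406 -0.396 0.455
vertex -2.162 -1.684 2.393
endloop
endfacet
facet normal 0.234 0.365 -0.901
outer loop
vertex -2.406 -0.396 0.455
vertex -1.658 -0.896 0.447
vertex -2.479 -1.11 0.147
endloop
endfacet
facet normal -0.988 0.037 0.149
outer loop
vertex -2.406 -0.396 0.455
vertex -2.479 -1.11 0.147
vertex -2.162 -1.684 2.393
endloop
endfacet
facet normal 0.234 0.365 -0.901
outer loop
vertex -2.479 -1.11 0.147
vertex -1.658 -0.896 0.447
vertex -1.933 -1.662 0.065
endloop
endfacet
facet normal -0.715 -0.695 -0.077
outer loop
vertex -2.479 -1.11 0.147
vertex -1.933 -1.662 0.065
vertex -2.162 -1.684 2.393
endloop
endfacet
facet normal 0.234 0.365 -0.901
outer loop
vertex -1.933 -1.662 0.065
vertex -1.658 -0.896 0.447
vertex -1.18 -1.638 0.27
endloop
endfacet
facet normal 0.034 -0.999 -0.006
outer loop
vertex -1.933 -1.662 0.065
vertex -1.18 -1.638 0.27
vertex -2.162 -1.684 2.393
endloop
endfacet

endsolid


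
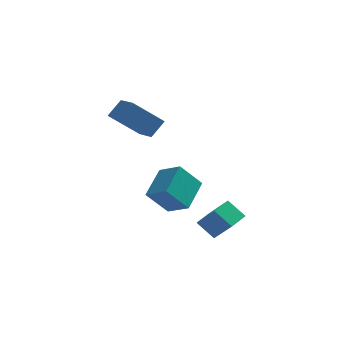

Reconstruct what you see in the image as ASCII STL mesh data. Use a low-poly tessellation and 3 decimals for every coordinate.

solid 
facet normal -0.619 -0.189 0.763
outer loop
vertex -0.8 2.451 1.353
vertex -1.648 3.024 0.807
vertex -1.246 1.135 0.665
endloop
endfacet
facet normal 0.731 -0.494 0.471
outer loop
vertex -0.392 1.396 -0.387
vertex -0.8 2.451 1.353
vertex -1.246 1.135 0.665
endloop
endfacet
facet normal -0.619 -0.189 0.762
outer loop
vertex -1.246 1.135 0.665
vertex -1.648 3.024 0.807
vertex -2.094 1.709 0.119
endloop
endfacet
facet normal -0.288 -0.848 -0.444
outer loop
vertex -2.094 1.709 0.119
vertex -0.392 1.396 -0.387
vertex -1.246 1.135 0.665
endloop
endfacet
facet normal 0.288 0.849 0.444
outer loop
vertex -0.8 2.451 1.353
vertex -0.794 3.285 -0.245
vertex -1.648 3.024 0.807
endloop
endfacet
facet normal 0.731 -0.494 0.471
outer loop
vertex 0.054 2.711 0.301
vertex -0.8 2.451 1.353
vertex -0.392 1.396 -0.387
endloop
endfacet
facet normal 0.288 0.848 0.444
outer loop
vertex 0.054 2.711 0.301
vertex -0.794 3.285 -0.245
vertex -0.8 2.451 1.353
endloop
endfacet
facet normal -0.731 0.494 -0.471
outer loop
vertex -1.648 3.024 0.807
vertex -0.794 3.285 -0.245
vertex -2.094 1.709 0.119
endloop
endfacet
facet normal -0.288 -0.849 -0.444
outer loop
vertex -1.24 1.969 -0.933
vertex -0.392 1.396 -0.387
vertex -2.094 1.709 0.119
endloop
endfacet
facet normal -0.731 0.494 -0.471
outer loop
vertex -2.094 1.709 0.119
vertex -0.794 3.285 -0.245
vertex -1.24 1.969 -0.933
endloop
endfacet
facet normal 0.619 0.189 -0.763
outer loop
vertex -1.24 1.969 -0.933
vertex 0.054 2.711 0.301
vertex -0.392 1.396 -0.387
endloop
endfacet
facet normal 0.619 0.189 -0.762
outer loop
vertex -0.794 3.285 -0.245
vertex 0.054 2.711 0.301
vertex -1.24 1.969 -0.933
endloop
endfacet
facet normal -0.510 -0.521 -0.684
outer loop
vertex -3.11 1.925 4.199
vertex -3.662 2.958 3.824
vertex -1.892 2.178 3.099
endloop
endfacet
facet normal 0.449 -0.840 0.304
outer loop
vertex -1.418 2.662 3.736
vertex -3.11 1.925 4.199
vertex -1.892 2.178 3.099
endloop
endfacet
facet normal -0.510 -0.520 -0.685
outer loop
vertex -1.892 2.178 3.099
vertex -3.662 2.958 3.824
vertex -2.444 3.211 2.725
endloop
endfacet
facet normal 0.734 0.152 -0.662
outer loop
vertex -2.444 3.211 2.725
vertex -1.418 2.662 3.736
vertex -1.892 2.178 3.099
endloop
endfacet
facet normal -0.734 -0.152 0.662
outer loop
vertex -3.11 1.925 4.199
vertex -3.188 3.442 4.461
vertex -3.662 2.958 3.824
endloop
endfacet
facet normal 0.449 -0.840 0.304
outer loop
vertex -2.636 2.409 4.835
vertex -3.11 1.925 4.199
vertex -1.418 2.662 3.736
endloop
endfacet
facet normal -0.734 -0.152 0.662
outer loop
vertex -2.636 2.409 4.835
vertex -3.188 3.442 4.461
vertex -3.11 1.925 4.199
endloop
endfacet
facet normal -0.449 0.840 -0.304
outer loop
vertex -3.662 2.958 3.824
vertex -3.188 3.442 4.461
vertex -2.444 3.211 2.725
endloop
endfacet
facet normal 0.734 0.152 -0.662
outer loop
vertex -1.97 3.695 3.361
vertex -1.418 2.662 3.736
vertex -2.444 3.211 2.725
endloop
endfacet
facet normal -0.449 0.840 -0.304
outer loop
vertex -2.444 3.211 2.725
vertex -3.188 3.442 4.461
vertex -1.97 3.695 3.361
endloop
endfacet
facet normal 0.510 0.521 0.685
outer loop
vertex -1.97 3.695 3.361
vertex -2.636 2.409 4.835
vertex -1.418 2.662 3.736
endloop
endfacet
facet normal 0.510 0.521 0.685
outer loop
vertex -3.188 3.442 4.461
vertex -2.636 2.409 4.835
vertex -1.97 3.695 3.361
endloop
endfacet
facet normal -0.525 0.400 -0.751
outer loop
vertex -0.059 1.098 -1.021
vertex 0.423 1.933 -0.914
vertex 0.632 0.783 -1.672
endloop
endfacet
facet normal -0.497 -0.861 -0.111
outer loop
vertex 1.337 0.247 -0.666
vertex -0.059 1.098 -1.021
vertex 0.632 0.783 -1.672
endloop
endfacet
facet normal -0.525 0.400 -0.751
outer loop
vertex 0.632 0.783 -1.672
vertex 0.423 1.933 -0.914
vertex 1.114 1.618 -1.565
endloop
endfacet
facet normal 0.690 -0.315 -0.651
outer loop
vertex 1.114 1.618 -1.565
vertex 1.337 0.247 -0.666
vertex 0.632 0.783 -1.672
endloop
endfacet
facet normal -0.690 0.315 0.651
outer loop
vertex -0.059 1.098 -1.021
vertex 1.128 1.397 0.092
vertex 0.423 1.933 -0.914
endloop
endfacet
facet normal -0.497 -0.861 -0.111
outer loop
vertex 0.646 0.562 -0.015
vertex -0.059 1.098 -1.021
vertex 1.337 0.247 -0.666
endloop
endfacet
facet normal -0.690 0.315 0.651
outer loop
vertex 0.646 0.562 -0.015
vertex 1.128 1.397 0.092
vertex -0.059 1.098 -1.021
endloop
endfacet
facet normal 0.497 0.861 0.111
outer loop
vertex 0.423 1.933 -0.914
vertex 1.128 1.397 0.092
vertex 1.114 1.618 -1.565
endloop
endfacet
facet normal 0.690 -0.315 -0.651
outer loop
vertex 1.819 1.082 -0.559
vertex 1.337 0.247 -0.666
vertex 1.114 1.618 -1.565
endloop
endfacet
facet normal 0.497 0.861 0.111
outer loop
vertex 1.114 1.618 -1.565
vertex 1.128 1.397 0.092
vertex 1.819 1.082 -0.559
endloop
endfacet
facet normal 0.525 -0.400 0.751
outer loop
vertex 1.819 1.082 -0.559
vertex 0.646 0.562 -0.015
vertex 1.337 0.247 -0.666
endloop
endfacet
facet normal 0.525 -0.400 0.751
outer loop
vertex 1.128 1.397 0.092
vertex 0.646 0.562 -0.015
vertex 1.819 1.082 -0.559
endloop
endfacet

endsolid
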